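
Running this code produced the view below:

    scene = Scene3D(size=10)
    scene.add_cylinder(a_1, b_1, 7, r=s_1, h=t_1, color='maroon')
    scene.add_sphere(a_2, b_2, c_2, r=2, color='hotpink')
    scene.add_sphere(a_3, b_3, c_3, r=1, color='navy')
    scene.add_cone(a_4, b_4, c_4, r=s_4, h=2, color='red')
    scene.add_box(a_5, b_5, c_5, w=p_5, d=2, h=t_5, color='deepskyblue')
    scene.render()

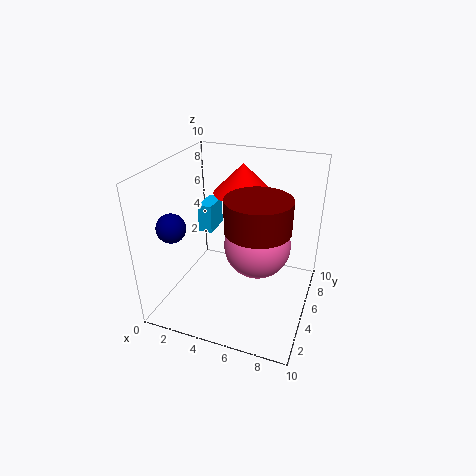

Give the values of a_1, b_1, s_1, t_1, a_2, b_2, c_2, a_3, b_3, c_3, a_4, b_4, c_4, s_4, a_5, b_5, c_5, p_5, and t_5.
a_1 = 7; b_1 = 3; s_1 = 2; t_1 = 2; a_2 = 7; b_2 = 3; c_2 = 6; a_3 = 1; b_3 = 3; c_3 = 6; a_4 = 5; b_4 = 6; c_4 = 8; s_4 = 2; a_5 = 2; b_5 = 5; c_5 = 5; p_5 = 1; t_5 = 2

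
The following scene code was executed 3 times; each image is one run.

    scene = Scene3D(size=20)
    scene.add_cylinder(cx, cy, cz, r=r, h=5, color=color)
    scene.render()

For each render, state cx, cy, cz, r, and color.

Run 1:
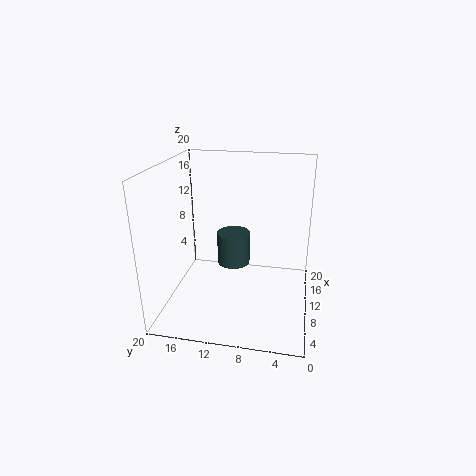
cx = 14, cy = 11.5, cz = 4, r = 2.5, color = 'darkslategray'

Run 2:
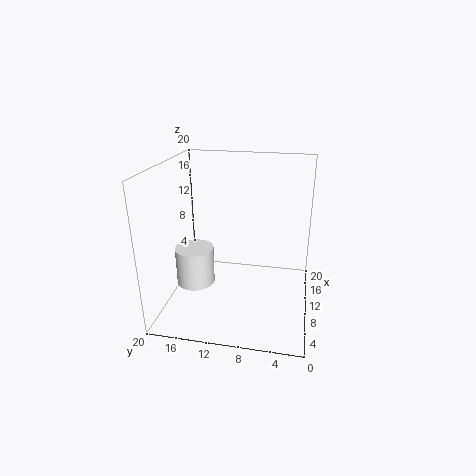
cx = 6, cy = 15, cz = 5, r = 2.5, color = 'white'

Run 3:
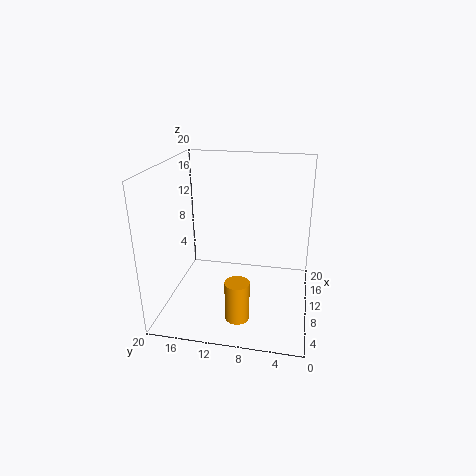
cx = 2, cy = 8.5, cz = 3, r = 1.5, color = 'orange'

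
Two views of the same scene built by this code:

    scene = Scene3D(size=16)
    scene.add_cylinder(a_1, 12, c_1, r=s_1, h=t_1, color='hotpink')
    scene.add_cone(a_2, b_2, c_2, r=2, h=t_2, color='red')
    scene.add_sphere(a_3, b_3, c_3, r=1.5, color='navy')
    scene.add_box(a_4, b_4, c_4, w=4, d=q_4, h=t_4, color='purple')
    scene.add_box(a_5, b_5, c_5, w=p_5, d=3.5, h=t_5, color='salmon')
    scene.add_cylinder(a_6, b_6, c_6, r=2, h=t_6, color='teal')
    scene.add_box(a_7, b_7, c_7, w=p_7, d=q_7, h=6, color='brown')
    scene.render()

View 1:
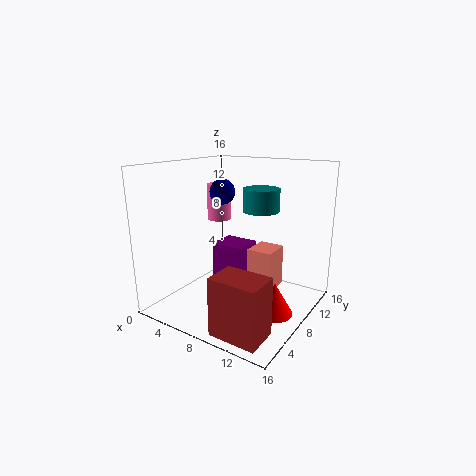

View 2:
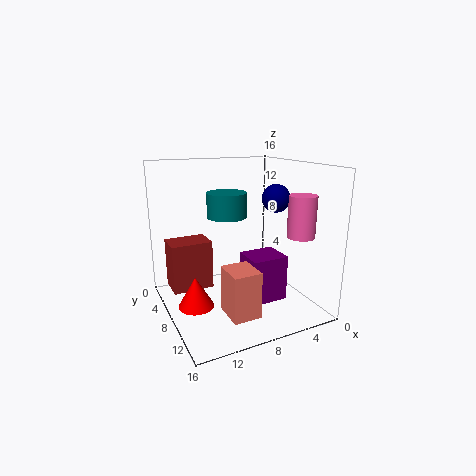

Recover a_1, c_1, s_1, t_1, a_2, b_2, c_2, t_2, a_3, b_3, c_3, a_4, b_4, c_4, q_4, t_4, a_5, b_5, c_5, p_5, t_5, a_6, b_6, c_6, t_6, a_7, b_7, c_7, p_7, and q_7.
a_1 = 2.5; c_1 = 8.5; s_1 = 1.5; t_1 = 4.5; a_2 = 13; b_2 = 7.5; c_2 = 0.5; t_2 = 3.5; a_3 = 4.5; b_3 = 10; c_3 = 12.5; a_4 = 4; b_4 = 8.5; c_4 = 1.5; q_4 = 3.5; t_4 = 5; a_5 = 8; b_5 = 10; c_5 = 1; p_5 = 3; t_5 = 5; a_6 = 10; b_6 = 9.5; c_6 = 11; t_6 = 2.5; a_7 = 9.5; b_7 = 0.5; c_7 = 0.5; p_7 = 5; q_7 = 3.5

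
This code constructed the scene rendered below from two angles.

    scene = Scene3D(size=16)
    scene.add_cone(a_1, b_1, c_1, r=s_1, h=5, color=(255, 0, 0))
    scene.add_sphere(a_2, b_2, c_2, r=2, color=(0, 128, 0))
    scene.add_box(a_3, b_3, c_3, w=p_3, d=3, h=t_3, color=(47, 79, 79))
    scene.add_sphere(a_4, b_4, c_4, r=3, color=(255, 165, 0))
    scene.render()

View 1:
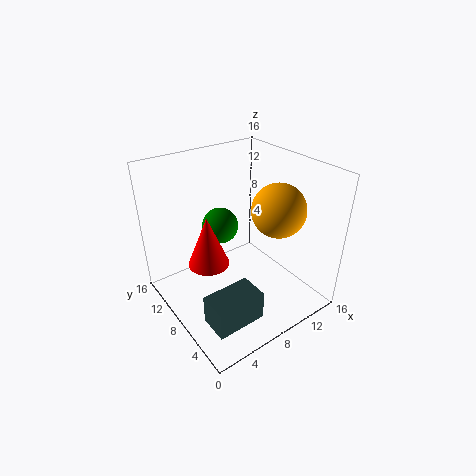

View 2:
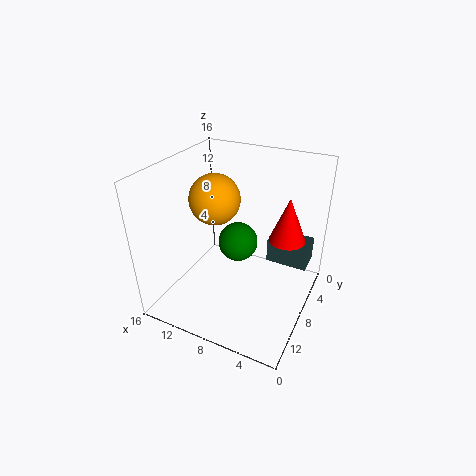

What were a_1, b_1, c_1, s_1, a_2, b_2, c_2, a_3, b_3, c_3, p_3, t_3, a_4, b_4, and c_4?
a_1 = 3
b_1 = 6
c_1 = 8
s_1 = 2
a_2 = 7
b_2 = 10
c_2 = 9
a_3 = 1
b_3 = 1
c_3 = 3
p_3 = 5
t_3 = 3
a_4 = 12
b_4 = 6
c_4 = 11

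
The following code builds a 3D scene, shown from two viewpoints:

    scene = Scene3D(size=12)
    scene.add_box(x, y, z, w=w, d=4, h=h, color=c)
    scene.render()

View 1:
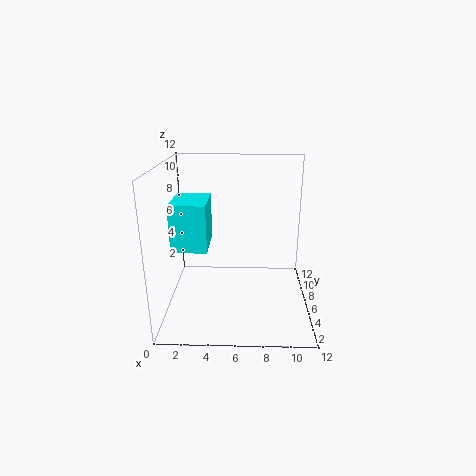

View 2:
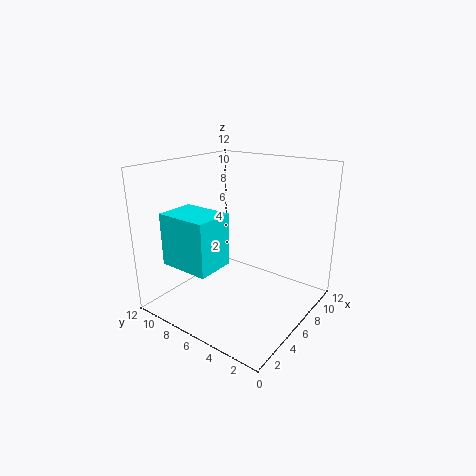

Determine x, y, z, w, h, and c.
x = 0.5, y = 5, z = 5, w = 3, h = 4, c = 'cyan'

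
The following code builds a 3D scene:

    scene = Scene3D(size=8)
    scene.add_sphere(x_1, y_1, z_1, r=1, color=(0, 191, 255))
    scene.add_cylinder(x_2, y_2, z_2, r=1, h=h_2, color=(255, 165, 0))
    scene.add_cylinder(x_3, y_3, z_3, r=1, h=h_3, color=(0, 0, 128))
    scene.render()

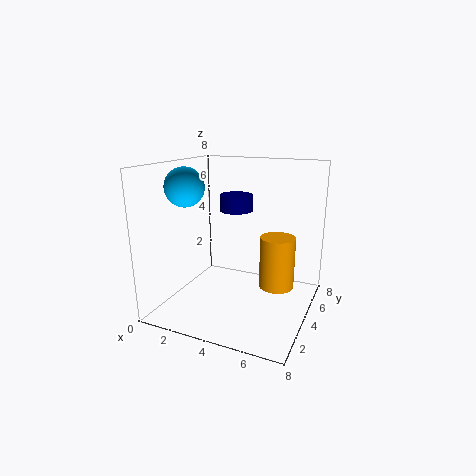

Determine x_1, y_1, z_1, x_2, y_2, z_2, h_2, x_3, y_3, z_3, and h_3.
x_1 = 2; y_1 = 2; z_1 = 7; x_2 = 6; y_2 = 5; z_2 = 1; h_2 = 3; x_3 = 3; y_3 = 6; z_3 = 5; h_3 = 1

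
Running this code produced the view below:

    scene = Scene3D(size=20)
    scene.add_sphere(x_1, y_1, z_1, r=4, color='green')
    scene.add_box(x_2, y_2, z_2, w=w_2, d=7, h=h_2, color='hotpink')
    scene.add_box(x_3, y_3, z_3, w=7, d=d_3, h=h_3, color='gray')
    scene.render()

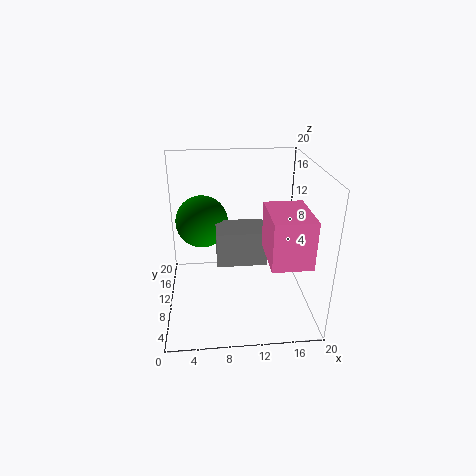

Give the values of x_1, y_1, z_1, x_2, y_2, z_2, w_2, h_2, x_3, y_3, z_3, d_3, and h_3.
x_1 = 5
y_1 = 16
z_1 = 10
x_2 = 13
y_2 = 1
z_2 = 10
w_2 = 5
h_2 = 6
x_3 = 7
y_3 = 9
z_3 = 6
d_3 = 5
h_3 = 5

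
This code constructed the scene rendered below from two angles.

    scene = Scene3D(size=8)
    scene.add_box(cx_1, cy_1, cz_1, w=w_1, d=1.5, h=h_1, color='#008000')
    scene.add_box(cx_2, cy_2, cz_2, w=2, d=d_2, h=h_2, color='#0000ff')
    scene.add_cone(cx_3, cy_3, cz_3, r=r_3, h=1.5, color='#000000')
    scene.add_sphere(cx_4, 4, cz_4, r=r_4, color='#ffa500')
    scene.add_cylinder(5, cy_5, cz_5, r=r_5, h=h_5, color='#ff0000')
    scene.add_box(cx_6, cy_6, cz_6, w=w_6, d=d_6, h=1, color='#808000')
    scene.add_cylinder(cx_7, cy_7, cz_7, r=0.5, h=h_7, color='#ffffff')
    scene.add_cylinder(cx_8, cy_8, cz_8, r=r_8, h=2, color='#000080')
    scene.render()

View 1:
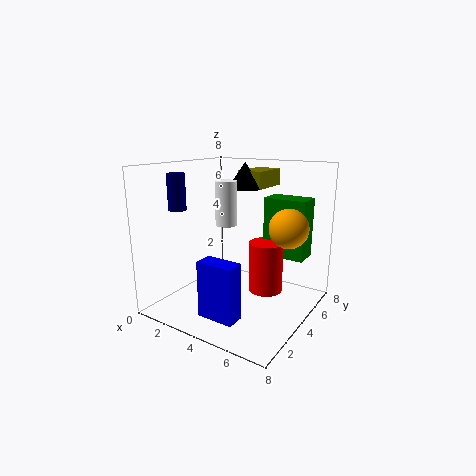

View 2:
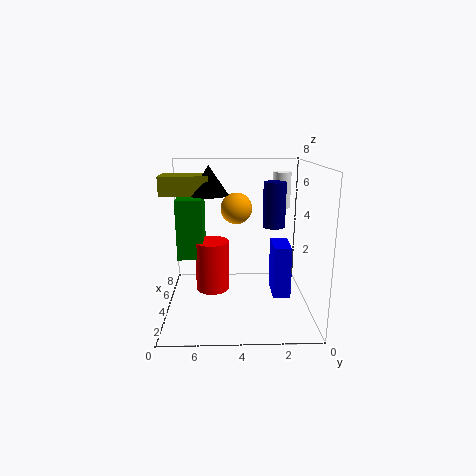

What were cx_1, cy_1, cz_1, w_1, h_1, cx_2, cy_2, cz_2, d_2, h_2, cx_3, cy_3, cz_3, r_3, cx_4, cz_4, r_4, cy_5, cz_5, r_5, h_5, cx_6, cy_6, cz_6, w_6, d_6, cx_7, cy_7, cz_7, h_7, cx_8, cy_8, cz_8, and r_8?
cx_1 = 4.5
cy_1 = 6
cz_1 = 2.5
w_1 = 2.5
h_1 = 3.5
cx_2 = 3.5
cy_2 = 1
cz_2 = 0.5
d_2 = 1
h_2 = 3
cx_3 = 3.5
cy_3 = 5.5
cz_3 = 6.5
r_3 = 1
cx_4 = 7
cz_4 = 5
r_4 = 1
cy_5 = 5.5
cz_5 = 0.5
r_5 = 1
h_5 = 3
cx_6 = 3
cy_6 = 5.5
cz_6 = 6.5
w_6 = 1.5
d_6 = 2.5
cx_7 = 5
cy_7 = 1.5
cz_7 = 5.5
h_7 = 2
cx_8 = 1
cy_8 = 2.5
cz_8 = 5.5
r_8 = 0.5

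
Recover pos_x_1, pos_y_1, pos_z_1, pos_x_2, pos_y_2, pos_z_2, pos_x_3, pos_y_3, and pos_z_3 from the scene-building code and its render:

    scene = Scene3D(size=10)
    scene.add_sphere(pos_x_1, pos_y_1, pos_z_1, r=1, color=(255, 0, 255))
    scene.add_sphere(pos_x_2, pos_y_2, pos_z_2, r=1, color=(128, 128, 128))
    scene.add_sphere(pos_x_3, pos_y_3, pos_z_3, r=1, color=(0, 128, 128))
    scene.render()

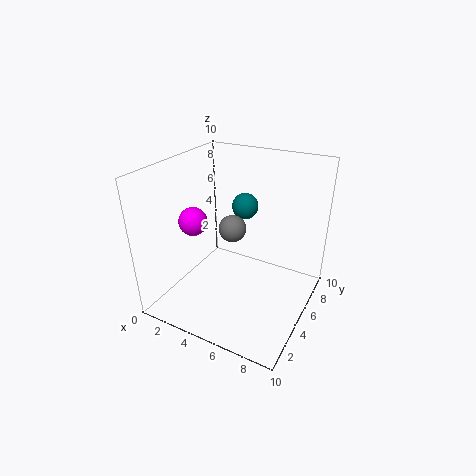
pos_x_1 = 2
pos_y_1 = 4
pos_z_1 = 6
pos_x_2 = 4
pos_y_2 = 6
pos_z_2 = 5
pos_x_3 = 4
pos_y_3 = 8
pos_z_3 = 6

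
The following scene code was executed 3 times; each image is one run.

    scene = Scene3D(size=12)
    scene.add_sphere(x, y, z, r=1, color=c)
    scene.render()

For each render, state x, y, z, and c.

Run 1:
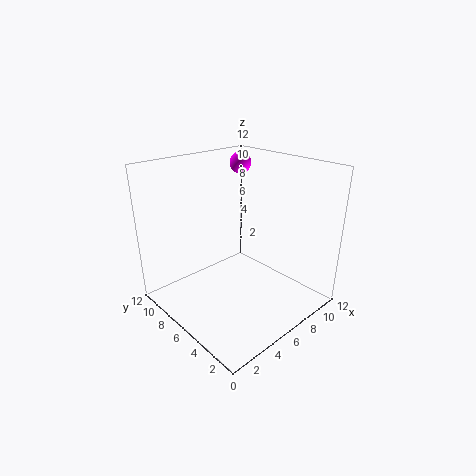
x = 10, y = 10, z = 11, c = 'magenta'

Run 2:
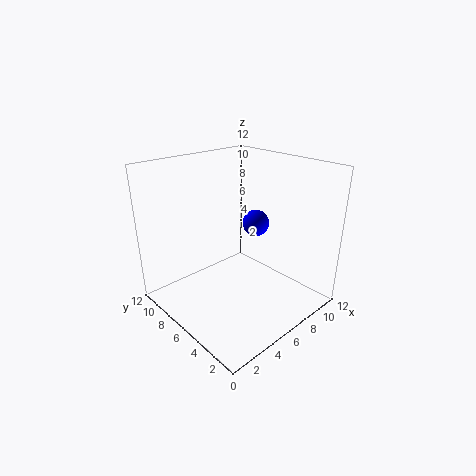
x = 6, y = 4, z = 8, c = 'blue'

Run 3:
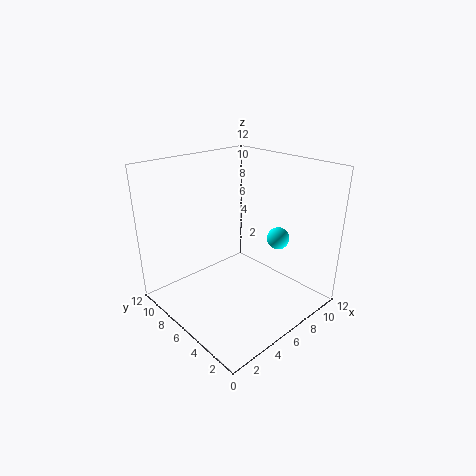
x = 10, y = 5, z = 5, c = 'cyan'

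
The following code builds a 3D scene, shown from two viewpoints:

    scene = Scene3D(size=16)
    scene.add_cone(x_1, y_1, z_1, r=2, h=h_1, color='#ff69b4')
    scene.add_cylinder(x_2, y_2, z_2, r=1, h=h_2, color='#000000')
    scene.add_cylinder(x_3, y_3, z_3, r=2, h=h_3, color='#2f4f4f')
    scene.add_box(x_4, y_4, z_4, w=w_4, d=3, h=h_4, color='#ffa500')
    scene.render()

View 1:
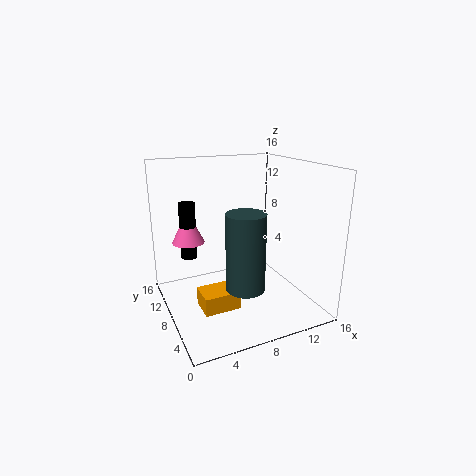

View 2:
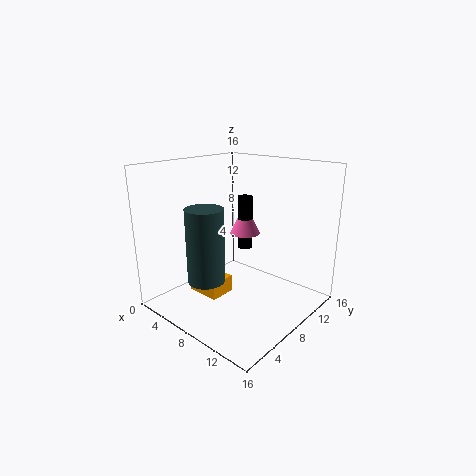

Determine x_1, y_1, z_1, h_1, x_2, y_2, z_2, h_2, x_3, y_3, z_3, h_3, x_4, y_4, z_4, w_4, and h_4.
x_1 = 4; y_1 = 14; z_1 = 6; h_1 = 4; x_2 = 4; y_2 = 14; z_2 = 4; h_2 = 7; x_3 = 7; y_3 = 4; z_3 = 4; h_3 = 8; x_4 = 3; y_4 = 5; z_4 = 1; w_4 = 4; h_4 = 2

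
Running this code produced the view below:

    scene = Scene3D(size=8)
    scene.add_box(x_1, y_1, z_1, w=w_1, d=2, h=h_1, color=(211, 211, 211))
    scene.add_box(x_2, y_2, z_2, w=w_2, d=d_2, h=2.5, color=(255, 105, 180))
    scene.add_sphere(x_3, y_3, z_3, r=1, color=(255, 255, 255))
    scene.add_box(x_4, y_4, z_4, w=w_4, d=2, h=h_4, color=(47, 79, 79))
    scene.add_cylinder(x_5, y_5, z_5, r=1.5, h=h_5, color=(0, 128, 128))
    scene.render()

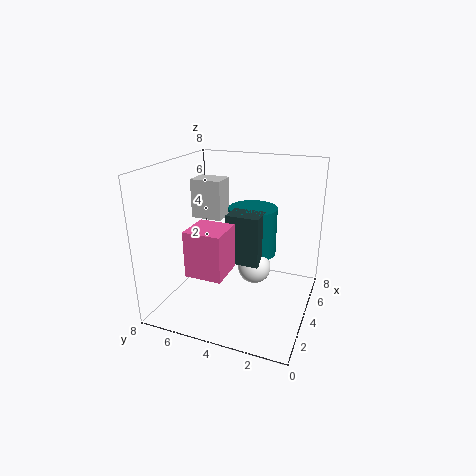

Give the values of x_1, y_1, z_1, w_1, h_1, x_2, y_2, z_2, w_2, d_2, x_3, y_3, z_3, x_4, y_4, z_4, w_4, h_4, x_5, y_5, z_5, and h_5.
x_1 = 6; y_1 = 6; z_1 = 4; w_1 = 1.5; h_1 = 2.5; x_2 = 1.5; y_2 = 4; z_2 = 2.5; w_2 = 2; d_2 = 2; x_3 = 5.5; y_3 = 3.5; z_3 = 1.5; x_4 = 4.5; y_4 = 3; z_4 = 2; w_4 = 1.5; h_4 = 3; x_5 = 6.5; y_5 = 4; z_5 = 2; h_5 = 3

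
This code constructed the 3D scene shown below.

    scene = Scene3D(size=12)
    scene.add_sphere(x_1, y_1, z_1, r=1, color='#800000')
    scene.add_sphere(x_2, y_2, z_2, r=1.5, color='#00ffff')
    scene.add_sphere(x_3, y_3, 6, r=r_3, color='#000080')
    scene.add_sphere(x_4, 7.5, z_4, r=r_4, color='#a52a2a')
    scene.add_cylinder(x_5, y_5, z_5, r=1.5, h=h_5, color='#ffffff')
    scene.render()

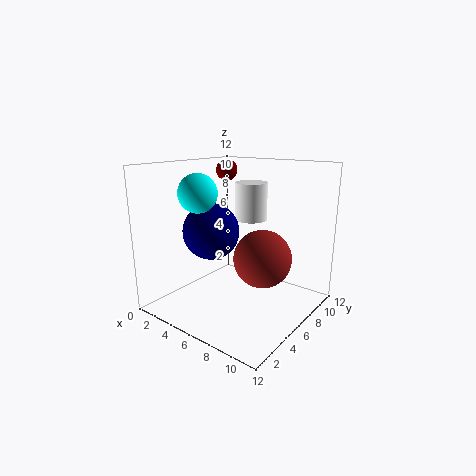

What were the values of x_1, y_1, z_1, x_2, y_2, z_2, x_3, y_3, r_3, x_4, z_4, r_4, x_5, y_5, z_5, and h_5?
x_1 = 2; y_1 = 9.5; z_1 = 11; x_2 = 4.5; y_2 = 3; z_2 = 10; x_3 = 3; y_3 = 6; r_3 = 2.5; x_4 = 7.5; z_4 = 4; r_4 = 2.5; x_5 = 4.5; y_5 = 10; z_5 = 6.5; h_5 = 3.5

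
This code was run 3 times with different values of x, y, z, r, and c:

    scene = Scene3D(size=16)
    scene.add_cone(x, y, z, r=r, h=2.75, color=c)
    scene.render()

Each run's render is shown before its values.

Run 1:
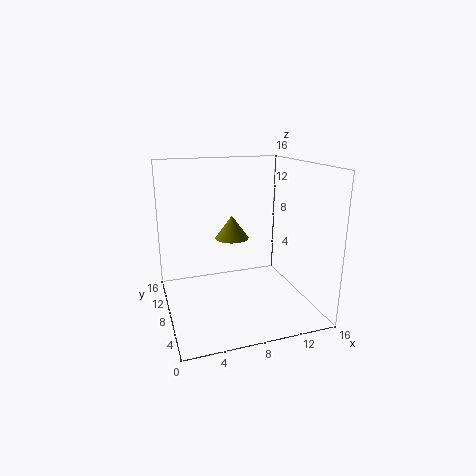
x = 8.25; y = 11; z = 7; r = 2; c = 'olive'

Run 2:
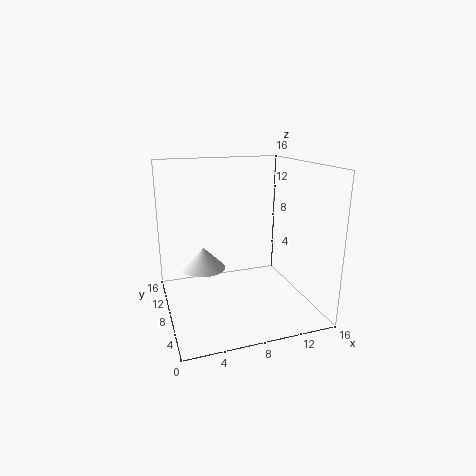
x = 5; y = 12.75; z = 2.75; r = 2.75; c = 'white'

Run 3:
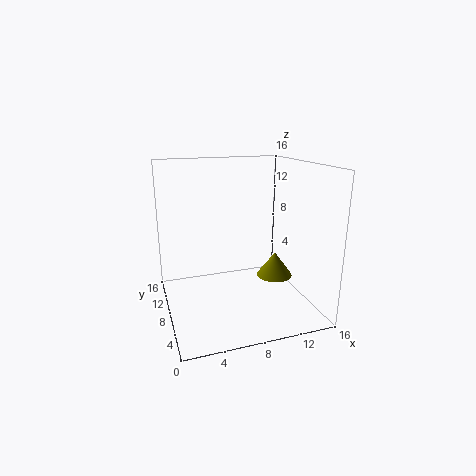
x = 12; y = 6.75; z = 3.5; r = 2; c = 'olive'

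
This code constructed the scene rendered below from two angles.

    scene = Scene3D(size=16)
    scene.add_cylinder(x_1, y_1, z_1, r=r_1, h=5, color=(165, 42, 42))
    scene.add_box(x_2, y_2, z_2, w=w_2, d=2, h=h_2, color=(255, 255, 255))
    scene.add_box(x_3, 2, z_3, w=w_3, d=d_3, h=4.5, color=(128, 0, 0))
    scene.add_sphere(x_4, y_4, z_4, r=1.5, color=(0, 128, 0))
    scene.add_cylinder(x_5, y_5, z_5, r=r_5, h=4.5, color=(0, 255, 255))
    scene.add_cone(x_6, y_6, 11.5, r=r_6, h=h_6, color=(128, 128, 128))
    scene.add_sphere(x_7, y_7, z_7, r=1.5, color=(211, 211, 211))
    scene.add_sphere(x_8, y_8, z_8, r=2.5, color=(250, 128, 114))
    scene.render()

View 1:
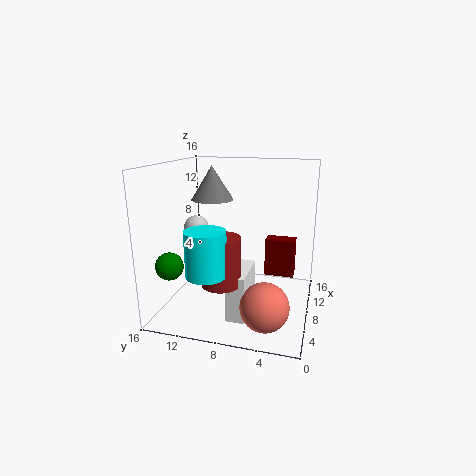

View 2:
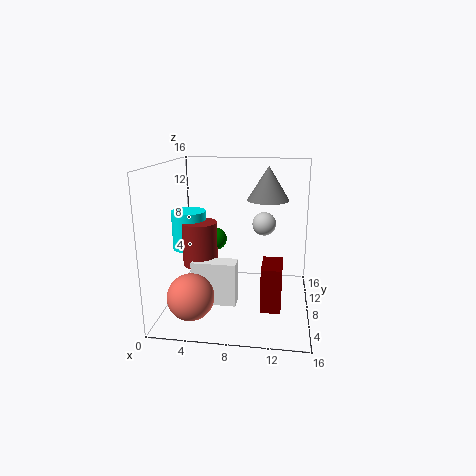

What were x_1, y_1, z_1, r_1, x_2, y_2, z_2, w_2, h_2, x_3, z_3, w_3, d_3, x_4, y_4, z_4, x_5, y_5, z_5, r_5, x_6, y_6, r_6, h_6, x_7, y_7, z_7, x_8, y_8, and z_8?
x_1 = 3.5; y_1 = 8.5; z_1 = 4.5; r_1 = 2; x_2 = 3; y_2 = 6; z_2 = 0.5; w_2 = 5; h_2 = 5; x_3 = 11; z_3 = 2.5; w_3 = 2; d_3 = 3.5; x_4 = 4; y_4 = 14.5; z_4 = 5.5; x_5 = 2; y_5 = 9.5; z_5 = 6; r_5 = 2; x_6 = 11; y_6 = 12; r_6 = 2.5; h_6 = 4; x_7 = 10.5; y_7 = 14; z_7 = 8; x_8 = 3.5; y_8 = 4; z_8 = 2.5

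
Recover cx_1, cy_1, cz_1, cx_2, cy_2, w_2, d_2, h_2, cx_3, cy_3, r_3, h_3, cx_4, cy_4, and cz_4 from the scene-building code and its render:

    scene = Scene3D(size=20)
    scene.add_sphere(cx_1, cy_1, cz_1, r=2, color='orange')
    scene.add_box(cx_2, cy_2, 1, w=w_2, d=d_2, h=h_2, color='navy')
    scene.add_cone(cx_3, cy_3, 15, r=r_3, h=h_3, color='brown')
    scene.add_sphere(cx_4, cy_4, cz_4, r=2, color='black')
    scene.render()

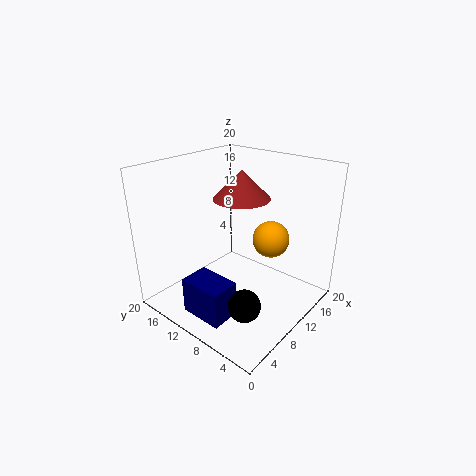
cx_1 = 6
cy_1 = 2
cz_1 = 14
cx_2 = 2
cy_2 = 7
w_2 = 4
d_2 = 6
h_2 = 5
cx_3 = 12
cy_3 = 11
r_3 = 4
h_3 = 4
cx_4 = 4
cy_4 = 4
cz_4 = 5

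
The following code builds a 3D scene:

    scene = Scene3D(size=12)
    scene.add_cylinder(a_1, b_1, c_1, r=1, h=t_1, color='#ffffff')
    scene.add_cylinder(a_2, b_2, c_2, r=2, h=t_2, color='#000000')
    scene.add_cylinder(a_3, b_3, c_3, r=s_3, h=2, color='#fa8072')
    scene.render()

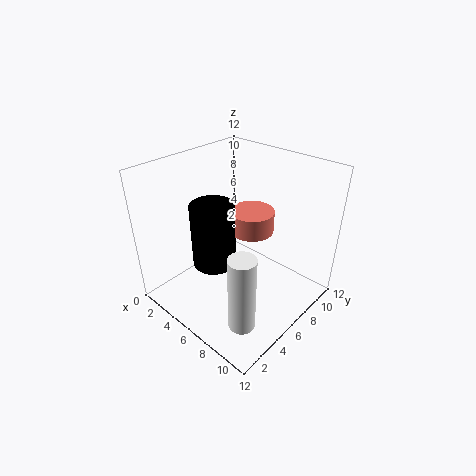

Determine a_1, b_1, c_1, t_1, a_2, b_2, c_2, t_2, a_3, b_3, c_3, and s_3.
a_1 = 10
b_1 = 2
c_1 = 2
t_1 = 6
a_2 = 3
b_2 = 6
c_2 = 2
t_2 = 6
a_3 = 5
b_3 = 9
c_3 = 5
s_3 = 2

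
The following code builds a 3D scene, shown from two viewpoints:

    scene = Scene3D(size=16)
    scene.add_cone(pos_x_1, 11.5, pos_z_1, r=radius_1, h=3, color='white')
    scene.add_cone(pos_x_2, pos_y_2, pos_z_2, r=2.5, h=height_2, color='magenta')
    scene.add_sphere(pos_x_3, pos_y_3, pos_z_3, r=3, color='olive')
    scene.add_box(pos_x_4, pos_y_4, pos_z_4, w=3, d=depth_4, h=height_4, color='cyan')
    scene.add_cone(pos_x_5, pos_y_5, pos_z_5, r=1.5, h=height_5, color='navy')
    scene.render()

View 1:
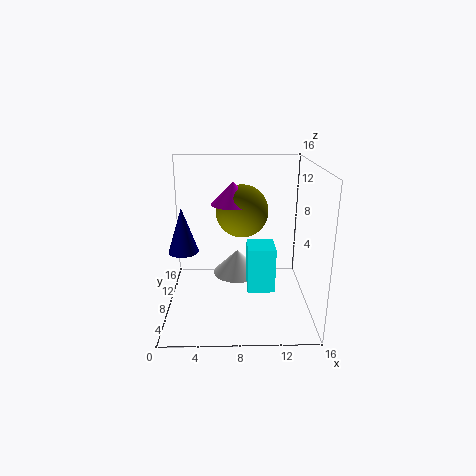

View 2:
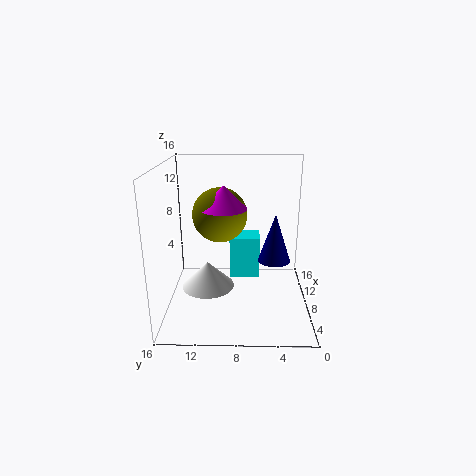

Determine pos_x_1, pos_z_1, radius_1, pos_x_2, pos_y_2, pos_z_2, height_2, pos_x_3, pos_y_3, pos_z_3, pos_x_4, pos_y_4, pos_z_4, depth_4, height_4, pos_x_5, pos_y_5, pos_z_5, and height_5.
pos_x_1 = 8
pos_z_1 = 2
radius_1 = 3
pos_x_2 = 7.5
pos_y_2 = 9.5
pos_z_2 = 11.5
height_2 = 2.5
pos_x_3 = 8.5
pos_y_3 = 10
pos_z_3 = 10.5
pos_x_4 = 9
pos_y_4 = 5.5
pos_z_4 = 2.5
depth_4 = 3.5
height_4 = 5
pos_x_5 = 2.5
pos_y_5 = 4.5
pos_z_5 = 8
height_5 = 4.5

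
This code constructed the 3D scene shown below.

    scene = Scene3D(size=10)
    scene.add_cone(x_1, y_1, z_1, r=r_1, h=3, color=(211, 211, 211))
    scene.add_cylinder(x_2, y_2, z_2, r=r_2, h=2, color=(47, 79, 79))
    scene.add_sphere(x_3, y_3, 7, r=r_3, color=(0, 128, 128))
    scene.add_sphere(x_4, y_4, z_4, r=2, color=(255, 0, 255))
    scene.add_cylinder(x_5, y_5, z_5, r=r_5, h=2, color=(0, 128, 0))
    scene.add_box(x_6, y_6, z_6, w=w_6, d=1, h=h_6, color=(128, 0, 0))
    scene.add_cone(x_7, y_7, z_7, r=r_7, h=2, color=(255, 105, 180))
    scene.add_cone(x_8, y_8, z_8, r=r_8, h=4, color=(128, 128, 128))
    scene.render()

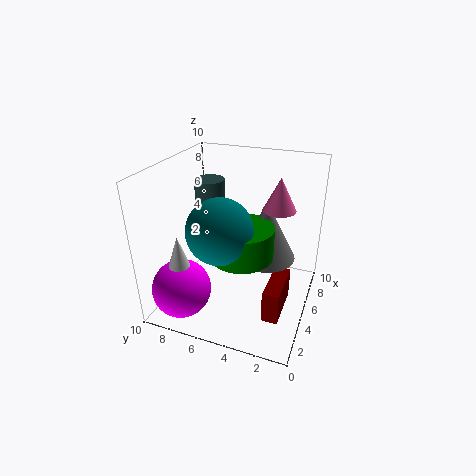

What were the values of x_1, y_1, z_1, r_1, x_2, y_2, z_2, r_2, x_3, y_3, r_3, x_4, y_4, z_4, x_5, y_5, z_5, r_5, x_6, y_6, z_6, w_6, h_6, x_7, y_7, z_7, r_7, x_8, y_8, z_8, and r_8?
x_1 = 2; y_1 = 8; z_1 = 3; r_1 = 1; x_2 = 5; y_2 = 7; z_2 = 7; r_2 = 1; x_3 = 2; y_3 = 5; r_3 = 2; x_4 = 2; y_4 = 8; z_4 = 2; x_5 = 3; y_5 = 4; z_5 = 5; r_5 = 2; x_6 = 1; y_6 = 1; z_6 = 2; w_6 = 3; h_6 = 2; x_7 = 4; y_7 = 2; z_7 = 8; r_7 = 1; x_8 = 5; y_8 = 3; z_8 = 4; r_8 = 2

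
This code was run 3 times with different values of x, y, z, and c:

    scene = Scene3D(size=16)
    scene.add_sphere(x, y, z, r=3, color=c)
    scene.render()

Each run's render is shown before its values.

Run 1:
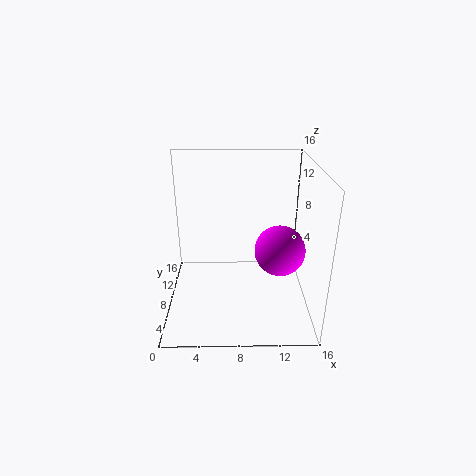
x = 13; y = 9.5; z = 5.5; c = 'magenta'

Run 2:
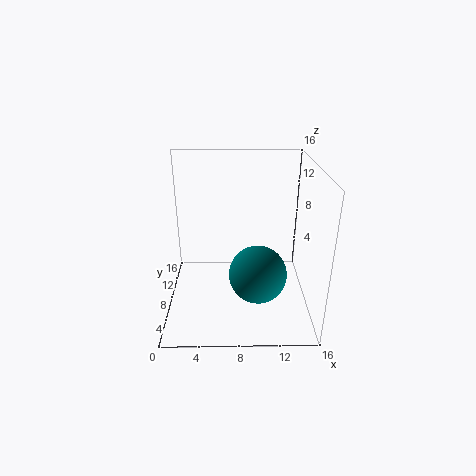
x = 10; y = 4.5; z = 5.5; c = 'teal'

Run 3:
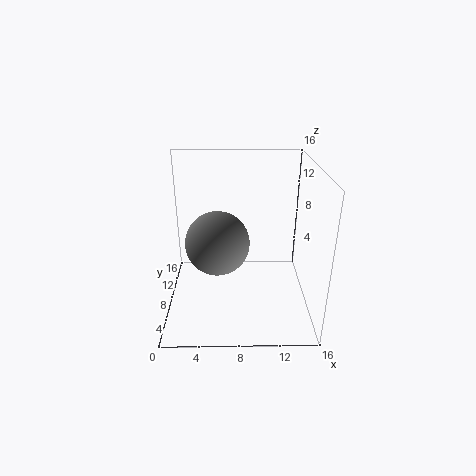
x = 6; y = 3; z = 10; c = 'gray'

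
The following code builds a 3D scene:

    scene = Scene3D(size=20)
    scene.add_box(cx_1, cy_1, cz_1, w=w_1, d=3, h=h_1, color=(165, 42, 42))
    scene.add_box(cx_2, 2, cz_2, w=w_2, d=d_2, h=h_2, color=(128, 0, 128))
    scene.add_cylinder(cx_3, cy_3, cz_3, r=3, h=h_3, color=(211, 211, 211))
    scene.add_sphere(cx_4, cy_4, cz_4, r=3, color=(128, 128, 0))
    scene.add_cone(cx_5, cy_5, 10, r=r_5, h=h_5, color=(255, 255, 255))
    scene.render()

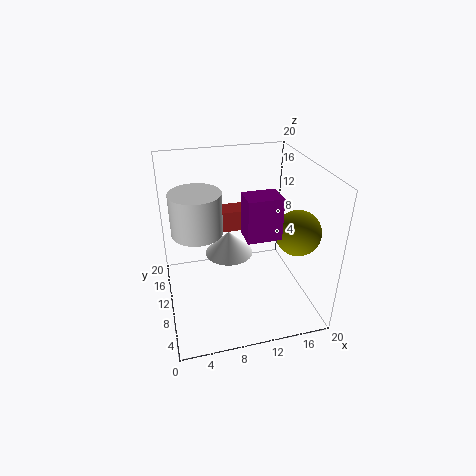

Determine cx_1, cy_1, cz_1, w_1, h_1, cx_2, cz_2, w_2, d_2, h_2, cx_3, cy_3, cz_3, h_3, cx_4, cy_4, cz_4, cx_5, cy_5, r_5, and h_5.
cx_1 = 6
cy_1 = 12
cz_1 = 10
w_1 = 6
h_1 = 3
cx_2 = 9
cz_2 = 14
w_2 = 4
d_2 = 3
h_2 = 5
cx_3 = 4
cy_3 = 6
cz_3 = 14
h_3 = 5
cx_4 = 17
cy_4 = 6
cz_4 = 12
cx_5 = 8
cy_5 = 7
r_5 = 3
h_5 = 3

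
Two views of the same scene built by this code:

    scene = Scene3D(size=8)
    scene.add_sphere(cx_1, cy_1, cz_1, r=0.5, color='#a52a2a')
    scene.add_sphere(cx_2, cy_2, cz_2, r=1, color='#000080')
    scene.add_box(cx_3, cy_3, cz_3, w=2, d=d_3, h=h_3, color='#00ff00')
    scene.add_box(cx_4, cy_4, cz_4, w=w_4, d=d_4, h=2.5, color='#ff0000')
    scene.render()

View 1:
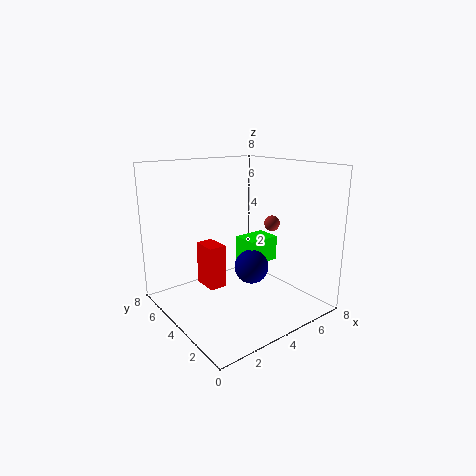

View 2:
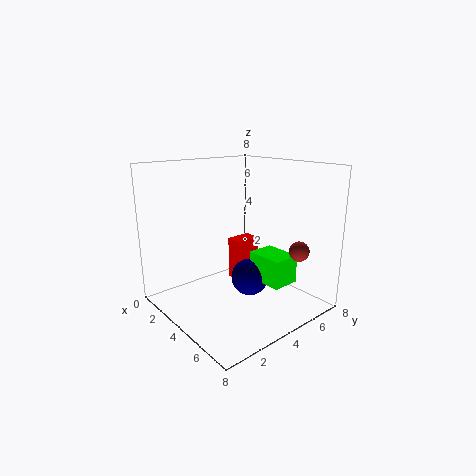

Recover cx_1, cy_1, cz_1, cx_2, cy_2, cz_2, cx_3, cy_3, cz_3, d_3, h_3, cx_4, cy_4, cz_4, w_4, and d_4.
cx_1 = 7.5; cy_1 = 5; cz_1 = 4; cx_2 = 5; cy_2 = 4; cz_2 = 2; cx_3 = 5; cy_3 = 4; cz_3 = 2; d_3 = 1.5; h_3 = 1.5; cx_4 = 2.5; cy_4 = 4.5; cz_4 = 1; w_4 = 1; d_4 = 1.5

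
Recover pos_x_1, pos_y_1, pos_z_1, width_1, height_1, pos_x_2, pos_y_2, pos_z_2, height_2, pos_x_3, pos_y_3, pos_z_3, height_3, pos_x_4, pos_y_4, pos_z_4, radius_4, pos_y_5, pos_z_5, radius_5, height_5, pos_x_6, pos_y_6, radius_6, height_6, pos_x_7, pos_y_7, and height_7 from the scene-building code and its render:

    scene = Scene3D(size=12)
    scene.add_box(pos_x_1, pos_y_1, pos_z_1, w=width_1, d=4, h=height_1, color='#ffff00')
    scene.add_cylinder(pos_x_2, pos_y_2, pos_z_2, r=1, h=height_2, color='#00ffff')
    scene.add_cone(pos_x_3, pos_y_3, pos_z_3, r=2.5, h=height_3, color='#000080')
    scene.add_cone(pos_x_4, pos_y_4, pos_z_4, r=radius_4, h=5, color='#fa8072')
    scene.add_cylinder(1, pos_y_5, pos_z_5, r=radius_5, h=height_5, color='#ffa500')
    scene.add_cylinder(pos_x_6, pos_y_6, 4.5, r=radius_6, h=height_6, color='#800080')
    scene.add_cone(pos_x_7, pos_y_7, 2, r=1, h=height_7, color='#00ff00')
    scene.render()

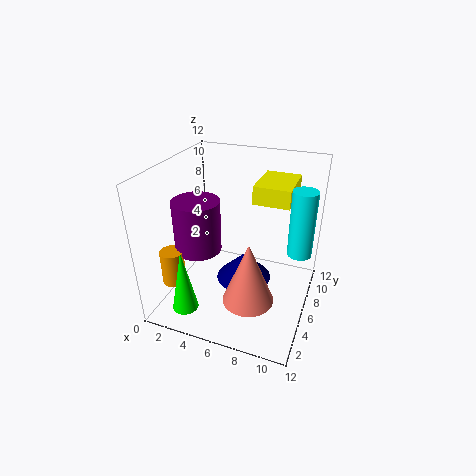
pos_x_1 = 7
pos_y_1 = 6.5
pos_z_1 = 9
width_1 = 3
height_1 = 1.5
pos_x_2 = 11
pos_y_2 = 7
pos_z_2 = 5
height_2 = 5.5
pos_x_3 = 6
pos_y_3 = 7.5
pos_z_3 = 1
height_3 = 2.5
pos_x_4 = 8
pos_y_4 = 3
pos_z_4 = 2.5
radius_4 = 2
pos_y_5 = 3.5
pos_z_5 = 2
radius_5 = 1
height_5 = 3
pos_x_6 = 2.5
pos_y_6 = 5.5
radius_6 = 2
height_6 = 4.5
pos_x_7 = 3.5
pos_y_7 = 1
height_7 = 5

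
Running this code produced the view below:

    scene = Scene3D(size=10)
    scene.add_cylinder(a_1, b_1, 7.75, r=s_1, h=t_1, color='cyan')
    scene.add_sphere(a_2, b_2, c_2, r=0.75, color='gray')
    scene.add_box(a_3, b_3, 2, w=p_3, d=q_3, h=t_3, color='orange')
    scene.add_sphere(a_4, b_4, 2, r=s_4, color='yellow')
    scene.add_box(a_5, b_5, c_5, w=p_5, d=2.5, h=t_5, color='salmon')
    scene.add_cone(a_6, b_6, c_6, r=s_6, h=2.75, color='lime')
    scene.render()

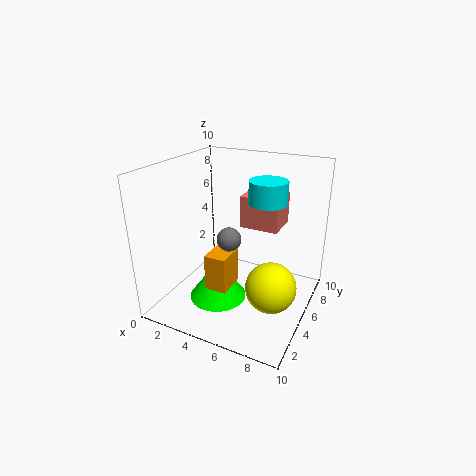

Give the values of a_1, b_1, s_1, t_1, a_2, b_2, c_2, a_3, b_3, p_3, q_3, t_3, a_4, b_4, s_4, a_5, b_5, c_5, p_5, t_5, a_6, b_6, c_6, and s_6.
a_1 = 7, b_1 = 5.25, s_1 = 1.25, t_1 = 1.5, a_2 = 5.5, b_2 = 2.75, c_2 = 6, a_3 = 3.75, b_3 = 2.5, p_3 = 1.5, q_3 = 2, t_3 = 2.5, a_4 = 7.75, b_4 = 4.5, s_4 = 1.75, a_5 = 4.75, b_5 = 5.75, c_5 = 5.5, p_5 = 2.75, t_5 = 2.25, a_6 = 4, b_6 = 3.75, c_6 = 0.75, s_6 = 2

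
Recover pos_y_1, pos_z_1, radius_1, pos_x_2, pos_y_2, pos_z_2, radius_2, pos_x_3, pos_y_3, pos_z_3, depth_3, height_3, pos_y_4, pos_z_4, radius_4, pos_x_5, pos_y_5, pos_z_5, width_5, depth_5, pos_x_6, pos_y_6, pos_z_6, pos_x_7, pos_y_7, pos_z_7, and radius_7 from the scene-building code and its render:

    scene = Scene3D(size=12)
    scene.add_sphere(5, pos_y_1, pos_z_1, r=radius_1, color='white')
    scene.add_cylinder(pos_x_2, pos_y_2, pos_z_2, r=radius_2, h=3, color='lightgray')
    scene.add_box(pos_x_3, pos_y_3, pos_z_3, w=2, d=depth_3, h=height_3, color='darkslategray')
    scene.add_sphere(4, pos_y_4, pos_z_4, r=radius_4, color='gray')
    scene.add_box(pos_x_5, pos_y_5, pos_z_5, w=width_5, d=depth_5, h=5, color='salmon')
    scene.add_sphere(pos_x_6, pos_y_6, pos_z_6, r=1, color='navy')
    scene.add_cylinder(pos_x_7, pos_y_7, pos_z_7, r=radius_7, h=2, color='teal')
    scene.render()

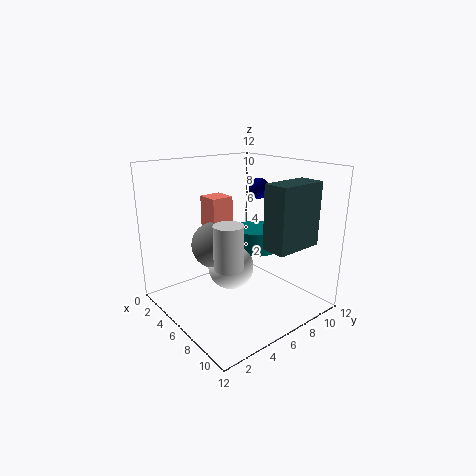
pos_y_1 = 6; pos_z_1 = 3; radius_1 = 2; pos_x_2 = 10; pos_y_2 = 2; pos_z_2 = 6; radius_2 = 1; pos_x_3 = 9; pos_y_3 = 6; pos_z_3 = 6; depth_3 = 4; height_3 = 5; pos_y_4 = 5; pos_z_4 = 5; radius_4 = 2; pos_x_5 = 2; pos_y_5 = 5; pos_z_5 = 4; width_5 = 2; depth_5 = 2; pos_x_6 = 3; pos_y_6 = 11; pos_z_6 = 9; pos_x_7 = 5; pos_y_7 = 9; pos_z_7 = 4; radius_7 = 2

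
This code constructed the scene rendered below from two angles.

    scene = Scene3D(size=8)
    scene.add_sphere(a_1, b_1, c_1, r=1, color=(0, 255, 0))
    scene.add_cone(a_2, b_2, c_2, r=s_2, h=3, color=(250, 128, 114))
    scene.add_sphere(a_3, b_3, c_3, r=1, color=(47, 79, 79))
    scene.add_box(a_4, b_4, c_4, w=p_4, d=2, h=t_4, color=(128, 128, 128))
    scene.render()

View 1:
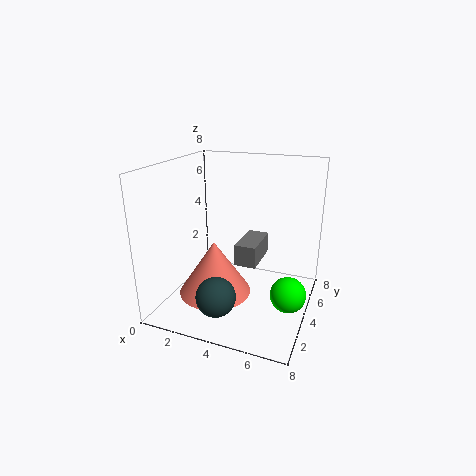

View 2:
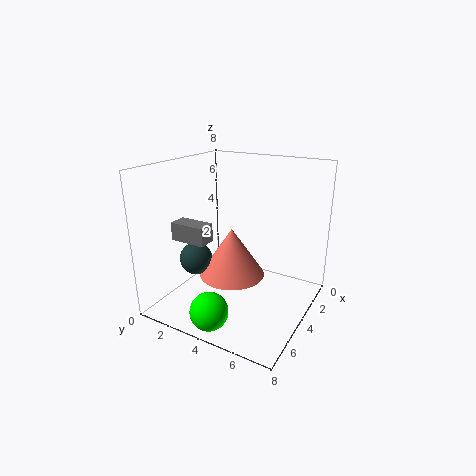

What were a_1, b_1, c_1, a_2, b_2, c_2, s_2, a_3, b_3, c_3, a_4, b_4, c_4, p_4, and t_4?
a_1 = 7; b_1 = 4; c_1 = 1; a_2 = 3; b_2 = 3; c_2 = 1; s_2 = 2; a_3 = 4; b_3 = 1; c_3 = 2; a_4 = 5; b_4 = 1; c_4 = 4; p_4 = 1; t_4 = 1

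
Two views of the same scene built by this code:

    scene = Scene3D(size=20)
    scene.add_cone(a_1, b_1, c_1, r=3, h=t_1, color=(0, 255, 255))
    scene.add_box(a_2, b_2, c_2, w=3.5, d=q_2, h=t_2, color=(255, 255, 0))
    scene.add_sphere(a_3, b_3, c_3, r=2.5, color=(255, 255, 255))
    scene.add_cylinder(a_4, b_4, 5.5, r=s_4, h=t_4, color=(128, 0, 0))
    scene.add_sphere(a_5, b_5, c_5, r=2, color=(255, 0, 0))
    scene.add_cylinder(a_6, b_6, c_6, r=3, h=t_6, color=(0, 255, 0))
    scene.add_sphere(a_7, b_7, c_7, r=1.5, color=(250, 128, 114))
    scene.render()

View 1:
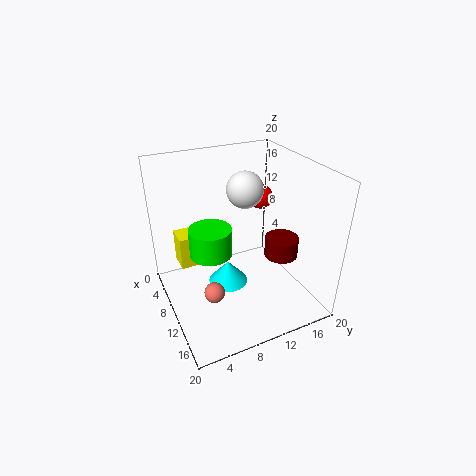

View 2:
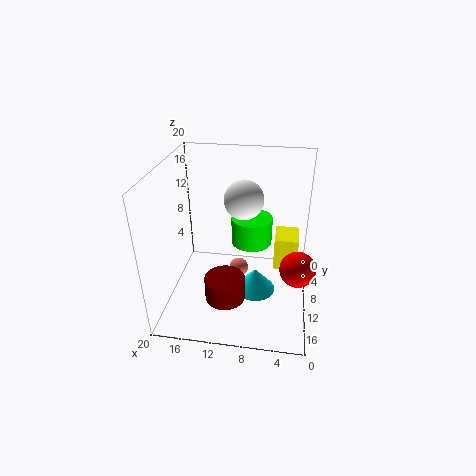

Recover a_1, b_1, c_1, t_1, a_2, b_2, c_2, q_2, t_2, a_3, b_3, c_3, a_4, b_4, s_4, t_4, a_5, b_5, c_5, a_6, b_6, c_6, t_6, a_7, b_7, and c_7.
a_1 = 7.5, b_1 = 9.5, c_1 = 1, t_1 = 3.5, a_2 = 1.5, b_2 = 3, c_2 = 3.5, q_2 = 4.5, t_2 = 5, a_3 = 9, b_3 = 11.5, c_3 = 16.5, a_4 = 10.5, b_4 = 17, s_4 = 2.5, t_4 = 3, a_5 = 2, b_5 = 18, c_5 = 11.5, a_6 = 8.5, b_6 = 6.5, c_6 = 7.5, t_6 = 4, a_7 = 10.5, b_7 = 6, c_7 = 2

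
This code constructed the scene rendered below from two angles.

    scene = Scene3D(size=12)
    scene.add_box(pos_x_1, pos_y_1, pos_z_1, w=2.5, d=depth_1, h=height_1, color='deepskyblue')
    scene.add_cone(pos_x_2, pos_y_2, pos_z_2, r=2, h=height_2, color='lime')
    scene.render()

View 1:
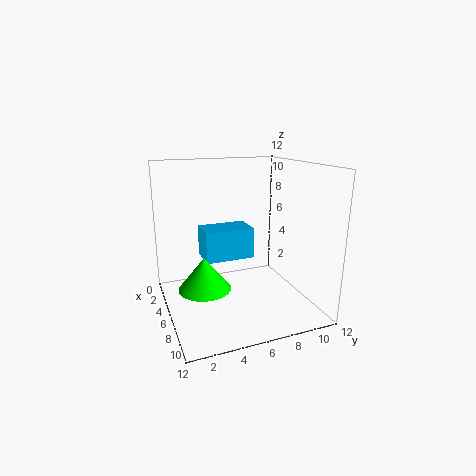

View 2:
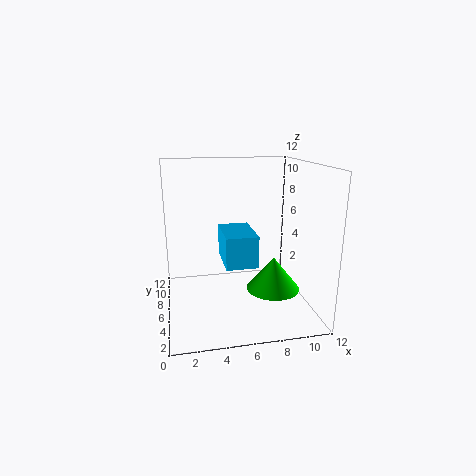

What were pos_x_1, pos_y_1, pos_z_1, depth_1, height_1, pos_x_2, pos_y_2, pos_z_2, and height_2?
pos_x_1 = 4.5; pos_y_1 = 3; pos_z_1 = 4.5; depth_1 = 4; height_1 = 2.5; pos_x_2 = 8; pos_y_2 = 2.5; pos_z_2 = 3; height_2 = 2.5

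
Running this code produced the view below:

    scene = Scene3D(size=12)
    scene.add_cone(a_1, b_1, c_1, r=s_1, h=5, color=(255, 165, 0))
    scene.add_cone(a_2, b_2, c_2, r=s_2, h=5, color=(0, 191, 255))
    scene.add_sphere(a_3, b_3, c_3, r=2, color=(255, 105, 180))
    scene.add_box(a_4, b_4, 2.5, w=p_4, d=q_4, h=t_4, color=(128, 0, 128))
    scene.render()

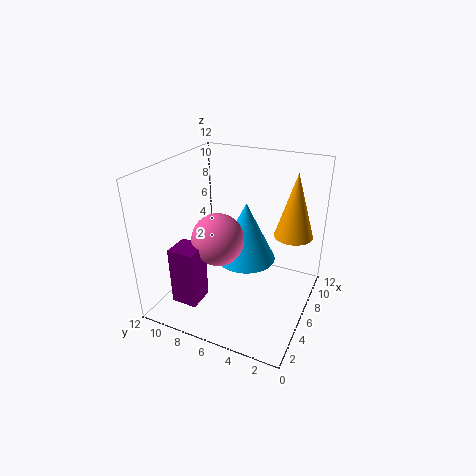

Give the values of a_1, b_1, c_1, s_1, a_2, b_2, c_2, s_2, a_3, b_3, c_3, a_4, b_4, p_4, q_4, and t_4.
a_1 = 6.5
b_1 = 1.5
c_1 = 7
s_1 = 1.5
a_2 = 6.5
b_2 = 5.5
c_2 = 4
s_2 = 2.5
a_3 = 3.5
b_3 = 6.5
c_3 = 7
a_4 = 0.5
b_4 = 7
p_4 = 2
q_4 = 2
t_4 = 4.5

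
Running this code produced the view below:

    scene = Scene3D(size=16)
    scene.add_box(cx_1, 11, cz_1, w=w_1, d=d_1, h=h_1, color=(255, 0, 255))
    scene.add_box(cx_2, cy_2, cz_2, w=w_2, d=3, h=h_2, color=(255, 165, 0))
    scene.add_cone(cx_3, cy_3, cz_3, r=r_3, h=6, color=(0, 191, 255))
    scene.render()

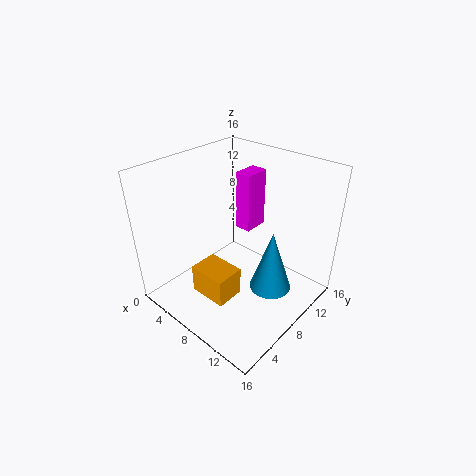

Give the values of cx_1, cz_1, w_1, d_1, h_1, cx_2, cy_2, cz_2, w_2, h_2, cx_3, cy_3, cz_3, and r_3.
cx_1 = 5, cz_1 = 7, w_1 = 2, d_1 = 3, h_1 = 7, cx_2 = 7, cy_2 = 2, cz_2 = 4, w_2 = 4, h_2 = 3, cx_3 = 14, cy_3 = 6, cz_3 = 6, r_3 = 2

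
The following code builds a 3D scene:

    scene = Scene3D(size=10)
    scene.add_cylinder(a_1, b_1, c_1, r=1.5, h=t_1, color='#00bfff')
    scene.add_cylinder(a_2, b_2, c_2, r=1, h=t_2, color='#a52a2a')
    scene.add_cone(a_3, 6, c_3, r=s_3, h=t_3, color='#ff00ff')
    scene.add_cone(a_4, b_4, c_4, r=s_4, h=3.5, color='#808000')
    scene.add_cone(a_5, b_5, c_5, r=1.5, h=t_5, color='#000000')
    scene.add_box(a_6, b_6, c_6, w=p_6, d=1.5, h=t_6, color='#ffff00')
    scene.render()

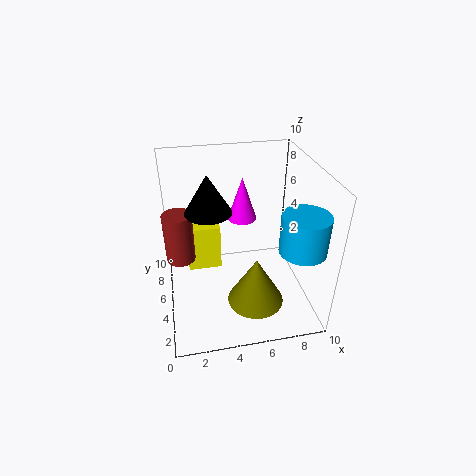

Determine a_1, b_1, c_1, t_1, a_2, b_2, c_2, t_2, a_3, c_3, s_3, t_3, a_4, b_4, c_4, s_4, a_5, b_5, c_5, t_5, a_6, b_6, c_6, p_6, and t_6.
a_1 = 8.5, b_1 = 2, c_1 = 5.5, t_1 = 2.5, a_2 = 1, b_2 = 5.5, c_2 = 3.5, t_2 = 3.5, a_3 = 5.5, c_3 = 6, s_3 = 1, t_3 = 3, a_4 = 6, b_4 = 3.5, c_4 = 0.5, s_4 = 2, a_5 = 3, b_5 = 4.5, c_5 = 7.5, t_5 = 2.5, a_6 = 1.5, b_6 = 6.5, c_6 = 1.5, p_6 = 2.5, t_6 = 3.5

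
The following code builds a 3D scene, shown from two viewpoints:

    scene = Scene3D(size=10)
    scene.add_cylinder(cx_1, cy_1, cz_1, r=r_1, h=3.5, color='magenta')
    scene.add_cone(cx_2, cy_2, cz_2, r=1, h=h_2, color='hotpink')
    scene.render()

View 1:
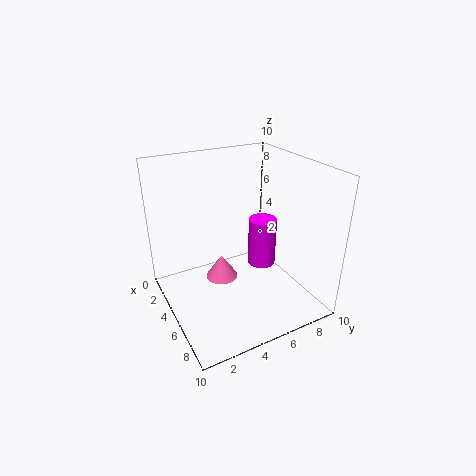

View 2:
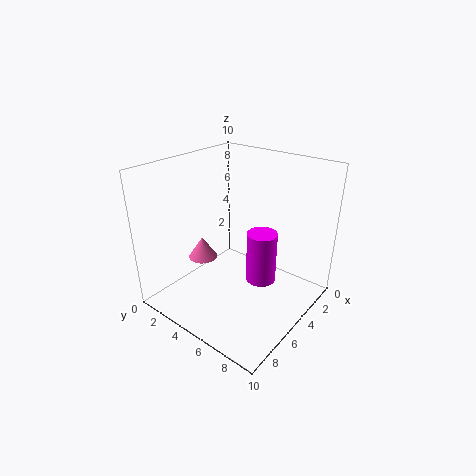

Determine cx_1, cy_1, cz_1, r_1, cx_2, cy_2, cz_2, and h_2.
cx_1 = 5, cy_1 = 7, cz_1 = 2.5, r_1 = 1, cx_2 = 6.5, cy_2 = 3, cz_2 = 3.5, h_2 = 1.5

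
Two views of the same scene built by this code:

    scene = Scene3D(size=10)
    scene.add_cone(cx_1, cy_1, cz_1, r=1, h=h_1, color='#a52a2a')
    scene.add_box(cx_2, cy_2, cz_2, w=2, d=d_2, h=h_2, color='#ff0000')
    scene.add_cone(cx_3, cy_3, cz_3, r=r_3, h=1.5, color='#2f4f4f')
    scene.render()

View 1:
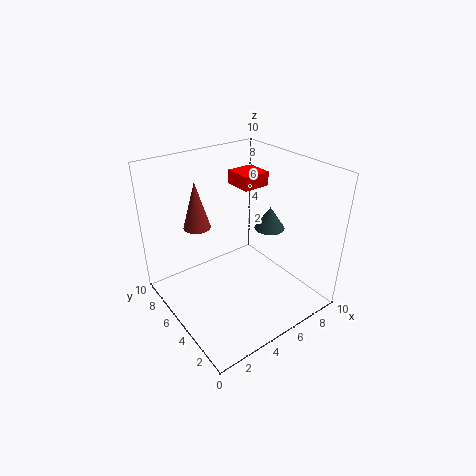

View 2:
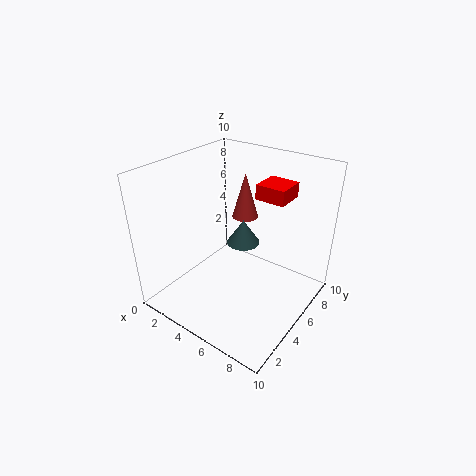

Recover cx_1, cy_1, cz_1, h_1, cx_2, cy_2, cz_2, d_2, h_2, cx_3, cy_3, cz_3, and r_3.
cx_1 = 3.5; cy_1 = 8; cz_1 = 5; h_1 = 3.5; cx_2 = 6; cy_2 = 5.5; cz_2 = 8; d_2 = 2; h_2 = 1; cx_3 = 6.5; cy_3 = 3.5; cz_3 = 6; r_3 = 1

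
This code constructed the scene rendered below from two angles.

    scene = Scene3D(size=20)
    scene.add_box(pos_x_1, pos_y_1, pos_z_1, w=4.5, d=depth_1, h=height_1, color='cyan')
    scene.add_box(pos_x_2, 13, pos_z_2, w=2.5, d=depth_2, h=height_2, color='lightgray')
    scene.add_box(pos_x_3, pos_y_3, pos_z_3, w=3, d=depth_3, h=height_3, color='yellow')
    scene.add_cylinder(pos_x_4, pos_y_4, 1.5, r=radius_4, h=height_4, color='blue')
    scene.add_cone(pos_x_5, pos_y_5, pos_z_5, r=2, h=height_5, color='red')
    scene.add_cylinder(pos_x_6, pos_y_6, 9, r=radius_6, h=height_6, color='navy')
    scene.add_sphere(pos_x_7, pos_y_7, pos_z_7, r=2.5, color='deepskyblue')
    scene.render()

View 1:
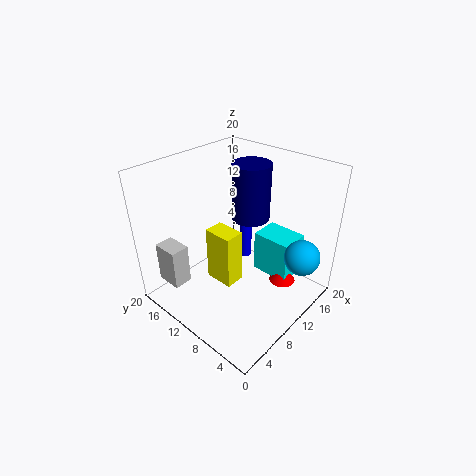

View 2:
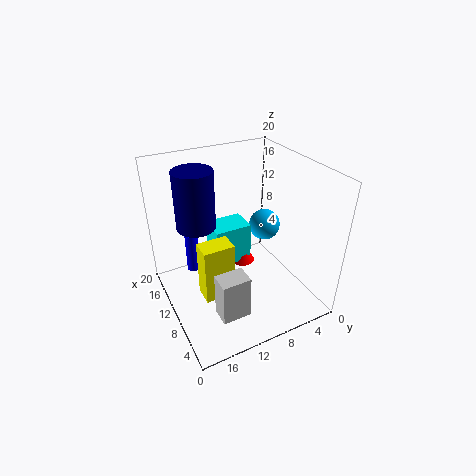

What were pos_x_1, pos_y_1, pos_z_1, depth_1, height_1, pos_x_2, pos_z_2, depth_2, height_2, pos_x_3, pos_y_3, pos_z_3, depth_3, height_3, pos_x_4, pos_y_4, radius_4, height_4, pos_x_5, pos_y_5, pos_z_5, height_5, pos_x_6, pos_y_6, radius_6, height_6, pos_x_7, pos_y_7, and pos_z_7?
pos_x_1 = 15
pos_y_1 = 5
pos_z_1 = 1.5
depth_1 = 6
height_1 = 6.5
pos_x_2 = 1
pos_z_2 = 5
depth_2 = 3.5
height_2 = 5.5
pos_x_3 = 9
pos_y_3 = 11
pos_z_3 = 1
depth_3 = 4.5
height_3 = 8.5
pos_x_4 = 17
pos_y_4 = 14.5
radius_4 = 1
height_4 = 6.5
pos_x_5 = 16
pos_y_5 = 6
pos_z_5 = 1
height_5 = 3
pos_x_6 = 17
pos_y_6 = 13.5
radius_6 = 3
height_6 = 9
pos_x_7 = 15
pos_y_7 = 2.5
pos_z_7 = 7.5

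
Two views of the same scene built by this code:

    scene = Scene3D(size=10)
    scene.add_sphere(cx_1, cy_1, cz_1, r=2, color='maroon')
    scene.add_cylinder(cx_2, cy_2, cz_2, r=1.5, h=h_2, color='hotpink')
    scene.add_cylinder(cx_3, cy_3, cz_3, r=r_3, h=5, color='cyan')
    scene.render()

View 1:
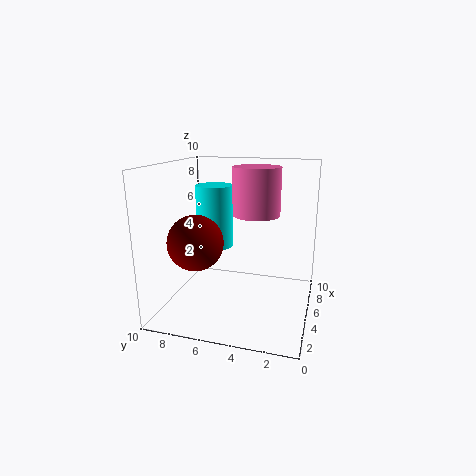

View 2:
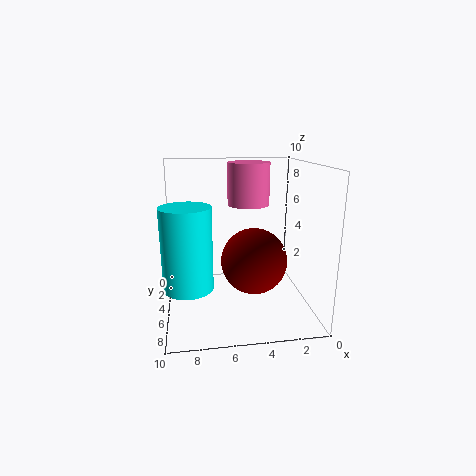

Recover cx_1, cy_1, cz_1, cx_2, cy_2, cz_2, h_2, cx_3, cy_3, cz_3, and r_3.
cx_1 = 4.5, cy_1 = 8, cz_1 = 4.5, cx_2 = 4, cy_2 = 3.5, cz_2 = 7, h_2 = 3, cx_3 = 8.5, cy_3 = 8, cz_3 = 3, r_3 = 1.5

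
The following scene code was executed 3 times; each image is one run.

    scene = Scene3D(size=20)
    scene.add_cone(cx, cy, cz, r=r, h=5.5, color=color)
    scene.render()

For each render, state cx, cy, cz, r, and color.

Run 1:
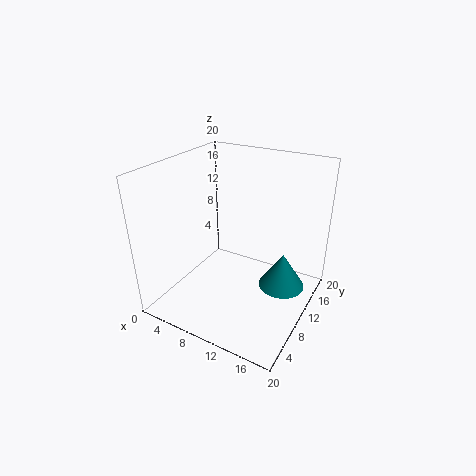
cx = 15
cy = 15
cz = 0.5
r = 3.5
color = 'teal'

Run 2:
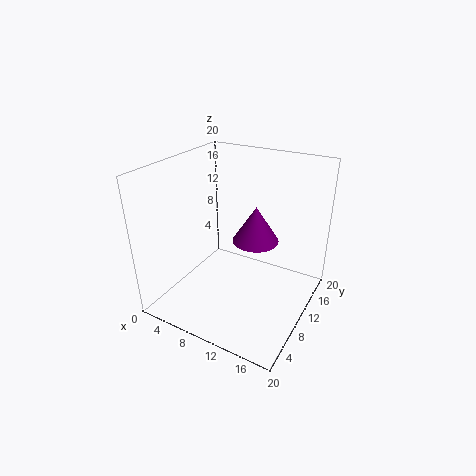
cx = 10.5
cy = 14.5
cz = 7.5
r = 3.5
color = 'purple'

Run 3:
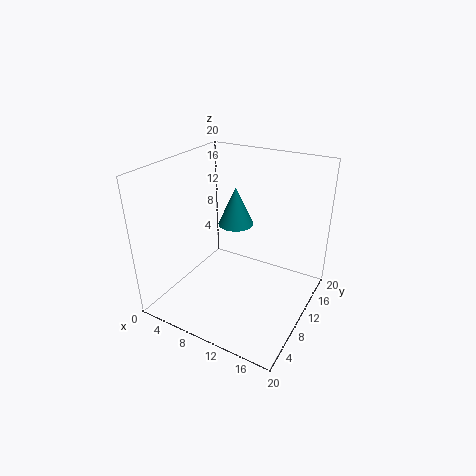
cx = 8.5
cy = 12
cz = 11
r = 2.5
color = 'teal'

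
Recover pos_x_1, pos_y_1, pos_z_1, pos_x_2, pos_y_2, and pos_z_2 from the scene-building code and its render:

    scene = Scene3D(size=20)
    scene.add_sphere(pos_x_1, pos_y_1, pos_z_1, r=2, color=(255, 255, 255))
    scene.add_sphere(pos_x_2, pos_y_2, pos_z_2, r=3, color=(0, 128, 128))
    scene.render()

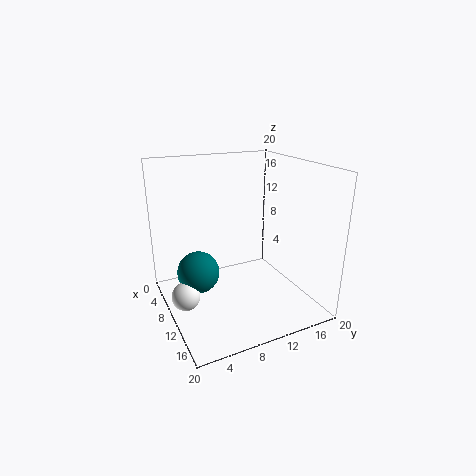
pos_x_1 = 9.25; pos_y_1 = 2.25; pos_z_1 = 2.25; pos_x_2 = 7.75; pos_y_2 = 4.75; pos_z_2 = 4.75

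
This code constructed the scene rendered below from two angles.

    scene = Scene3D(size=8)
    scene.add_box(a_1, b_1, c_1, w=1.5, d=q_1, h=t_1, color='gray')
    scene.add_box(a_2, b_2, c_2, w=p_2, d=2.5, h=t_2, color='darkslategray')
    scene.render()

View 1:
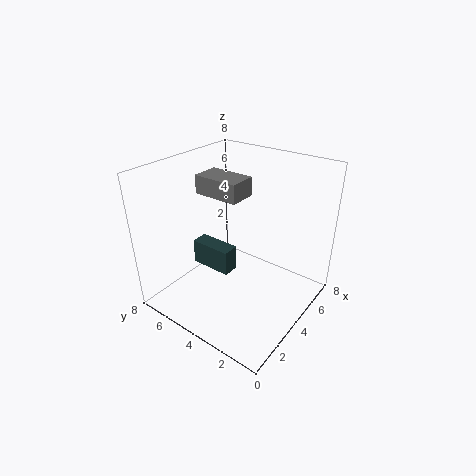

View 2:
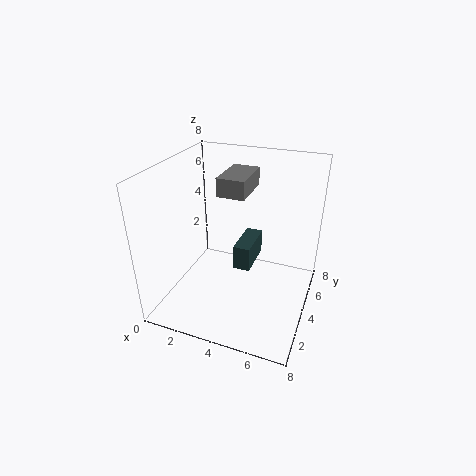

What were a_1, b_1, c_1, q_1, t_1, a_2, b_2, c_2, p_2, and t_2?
a_1 = 3, b_1 = 3.5, c_1 = 6.5, q_1 = 2.5, t_1 = 1, a_2 = 3.5, b_2 = 4.5, c_2 = 1.5, p_2 = 1, t_2 = 1.5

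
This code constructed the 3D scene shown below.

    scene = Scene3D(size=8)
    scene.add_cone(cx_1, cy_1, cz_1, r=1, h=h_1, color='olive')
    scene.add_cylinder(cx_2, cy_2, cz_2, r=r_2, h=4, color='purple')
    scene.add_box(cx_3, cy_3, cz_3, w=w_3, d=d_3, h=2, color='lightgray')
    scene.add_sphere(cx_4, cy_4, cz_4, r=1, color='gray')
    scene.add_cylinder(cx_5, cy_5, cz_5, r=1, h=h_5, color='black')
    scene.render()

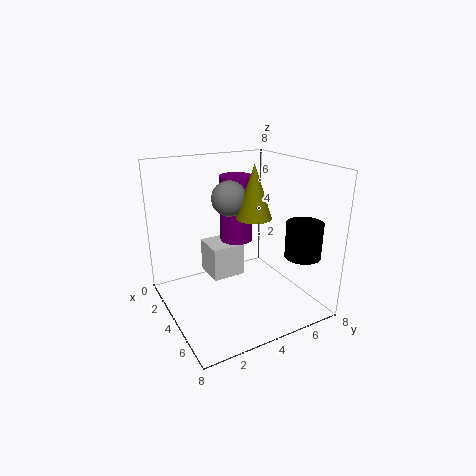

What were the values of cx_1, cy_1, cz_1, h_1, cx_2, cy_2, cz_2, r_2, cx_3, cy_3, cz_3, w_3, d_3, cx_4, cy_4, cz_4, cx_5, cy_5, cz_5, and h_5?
cx_1 = 4
cy_1 = 5
cz_1 = 5
h_1 = 3
cx_2 = 2
cy_2 = 5
cz_2 = 3
r_2 = 1
cx_3 = 1
cy_3 = 3
cz_3 = 1
w_3 = 2
d_3 = 2
cx_4 = 3
cy_4 = 4
cz_4 = 6
cx_5 = 6
cy_5 = 7
cz_5 = 3
h_5 = 2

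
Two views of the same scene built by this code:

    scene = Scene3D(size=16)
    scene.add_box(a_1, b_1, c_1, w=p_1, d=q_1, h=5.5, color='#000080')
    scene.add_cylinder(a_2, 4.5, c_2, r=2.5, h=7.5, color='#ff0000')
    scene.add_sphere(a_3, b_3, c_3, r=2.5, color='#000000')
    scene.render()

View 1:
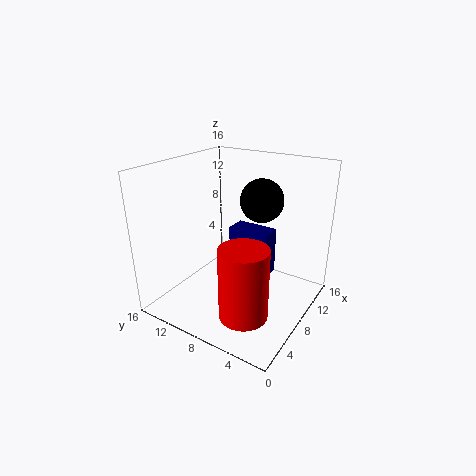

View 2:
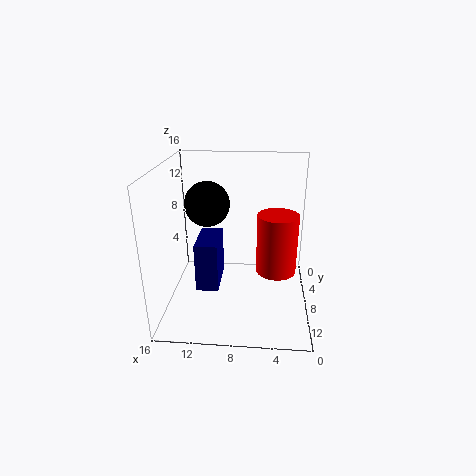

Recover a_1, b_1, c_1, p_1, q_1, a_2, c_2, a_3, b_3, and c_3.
a_1 = 10; b_1 = 5.5; c_1 = 2.5; p_1 = 2.5; q_1 = 5; a_2 = 3.5; c_2 = 2; a_3 = 11.5; b_3 = 7; c_3 = 11.5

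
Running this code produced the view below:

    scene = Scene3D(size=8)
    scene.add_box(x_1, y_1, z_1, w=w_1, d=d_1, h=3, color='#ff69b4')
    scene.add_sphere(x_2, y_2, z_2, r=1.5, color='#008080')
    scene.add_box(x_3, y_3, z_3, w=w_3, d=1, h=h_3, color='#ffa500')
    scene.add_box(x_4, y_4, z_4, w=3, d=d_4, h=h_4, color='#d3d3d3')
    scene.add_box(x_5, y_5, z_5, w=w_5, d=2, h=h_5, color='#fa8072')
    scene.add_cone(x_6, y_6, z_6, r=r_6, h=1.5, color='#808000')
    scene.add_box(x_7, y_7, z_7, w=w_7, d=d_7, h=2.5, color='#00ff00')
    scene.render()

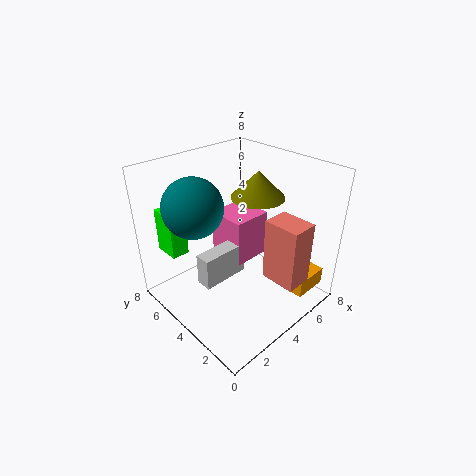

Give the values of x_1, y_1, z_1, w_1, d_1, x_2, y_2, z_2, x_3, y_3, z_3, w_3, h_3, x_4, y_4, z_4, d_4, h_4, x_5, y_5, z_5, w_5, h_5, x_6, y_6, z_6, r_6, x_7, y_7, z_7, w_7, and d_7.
x_1 = 5; y_1 = 5; z_1 = 1; w_1 = 2.5; d_1 = 2.5; x_2 = 1.5; y_2 = 4.5; z_2 = 6.5; x_3 = 5.5; y_3 = 0.5; z_3 = 1; w_3 = 2; h_3 = 1; x_4 = 2.5; y_4 = 5; z_4 = 0.5; d_4 = 1; h_4 = 2; x_5 = 4.5; y_5 = 0.5; z_5 = 2; w_5 = 1.5; h_5 = 3.5; x_6 = 5.5; y_6 = 4; z_6 = 6; r_6 = 1.5; x_7 = 1; y_7 = 6; z_7 = 3; w_7 = 1; d_7 = 1.5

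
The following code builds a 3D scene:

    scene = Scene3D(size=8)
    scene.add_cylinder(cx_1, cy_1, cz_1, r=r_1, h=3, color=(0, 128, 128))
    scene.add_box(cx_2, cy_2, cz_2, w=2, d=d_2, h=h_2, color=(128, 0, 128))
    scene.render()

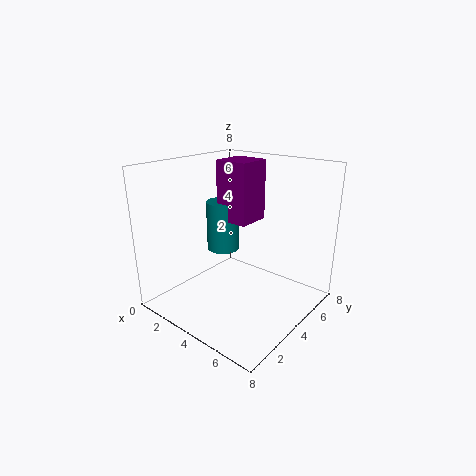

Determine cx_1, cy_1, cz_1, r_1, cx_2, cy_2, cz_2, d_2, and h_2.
cx_1 = 2, cy_1 = 5, cz_1 = 2.5, r_1 = 1, cx_2 = 2, cy_2 = 4.5, cz_2 = 4.5, d_2 = 2, h_2 = 3.5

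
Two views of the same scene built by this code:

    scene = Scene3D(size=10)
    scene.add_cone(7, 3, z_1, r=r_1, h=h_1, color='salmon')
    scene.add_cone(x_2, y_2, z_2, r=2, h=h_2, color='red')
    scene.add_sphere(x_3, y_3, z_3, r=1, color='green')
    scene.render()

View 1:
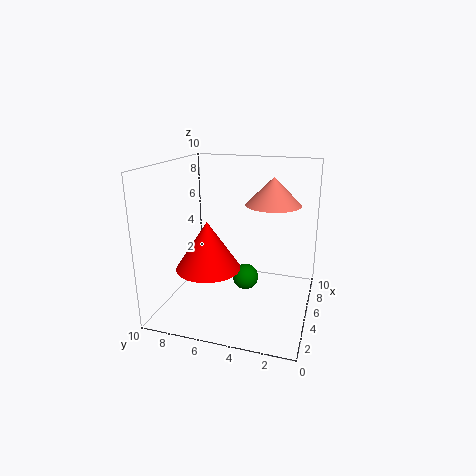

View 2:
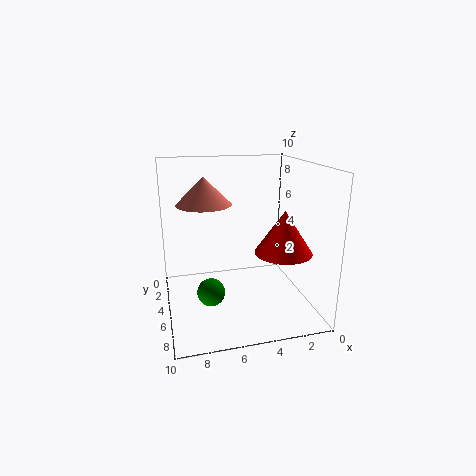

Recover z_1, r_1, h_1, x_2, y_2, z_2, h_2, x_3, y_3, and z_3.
z_1 = 7
r_1 = 2
h_1 = 2
x_2 = 2
y_2 = 6
z_2 = 4
h_2 = 3
x_3 = 7
y_3 = 5
z_3 = 1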